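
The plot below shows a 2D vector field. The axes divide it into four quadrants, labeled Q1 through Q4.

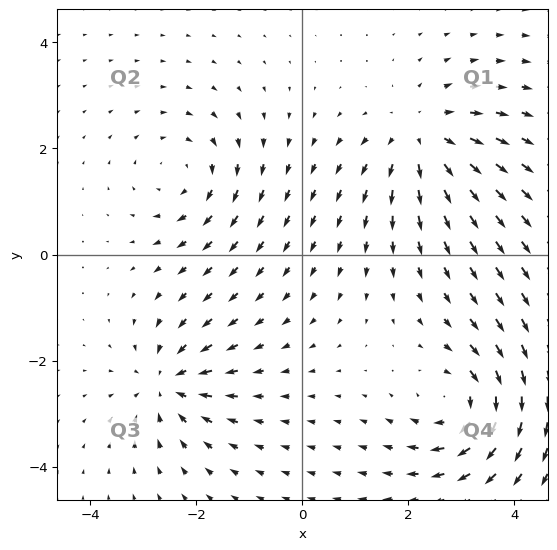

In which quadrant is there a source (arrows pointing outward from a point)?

Q1

The source sits at approximately (2.3, 2.2), which lies in quadrant Q1. The divergence there is about +4, positive as expected for a source.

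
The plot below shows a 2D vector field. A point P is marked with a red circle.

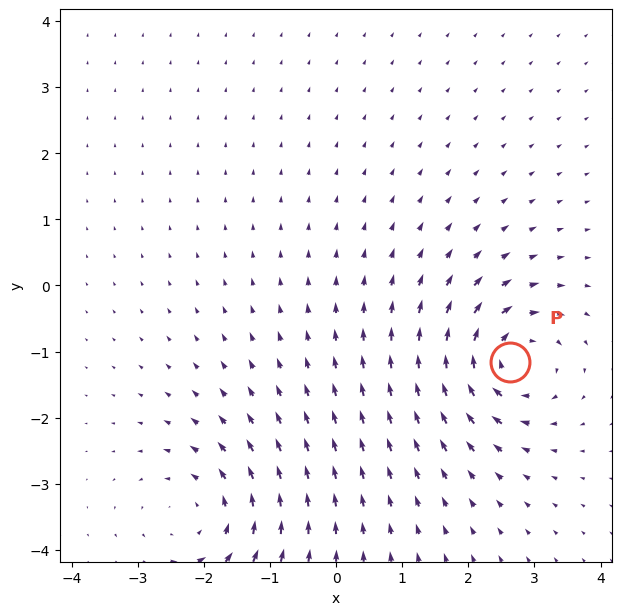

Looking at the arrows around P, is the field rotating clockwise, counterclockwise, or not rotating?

clockwise

Near P at (2.6, -1.2) the arrows circulate clockwise. The curl (z-component) there is about -4; negative curl means clockwise rotation.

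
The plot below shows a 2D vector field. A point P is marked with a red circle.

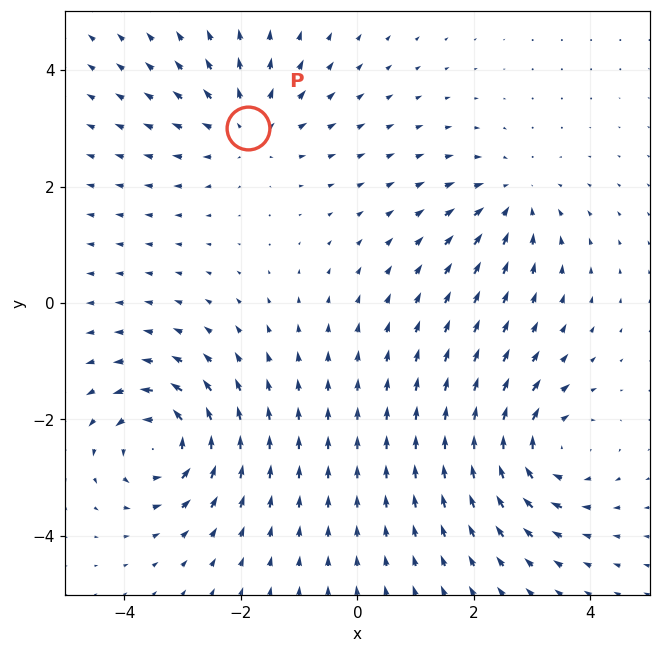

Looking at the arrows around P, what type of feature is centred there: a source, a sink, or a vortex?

source

At P (-1.9, 3.0) the arrows spread outward. Divergence about +3, curl ≈0 — positive divergence with near-zero curl is a source.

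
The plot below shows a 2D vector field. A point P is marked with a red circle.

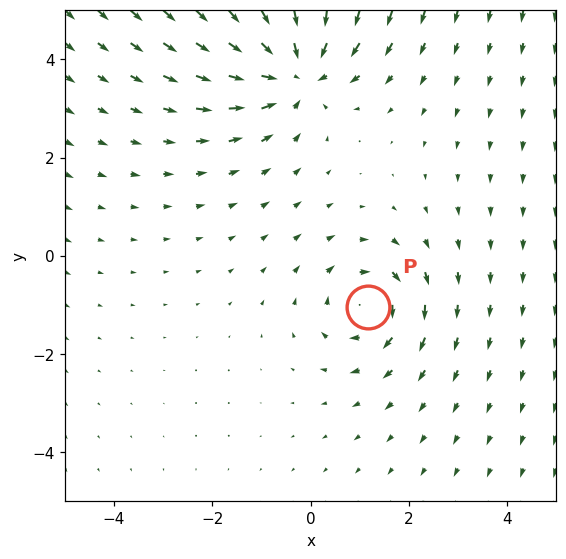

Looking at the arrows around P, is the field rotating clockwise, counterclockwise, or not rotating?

Near P at (1.2, -1.0) the arrows circulate clockwise. The curl (z-component) there is about -3; negative curl means clockwise rotation.

clockwise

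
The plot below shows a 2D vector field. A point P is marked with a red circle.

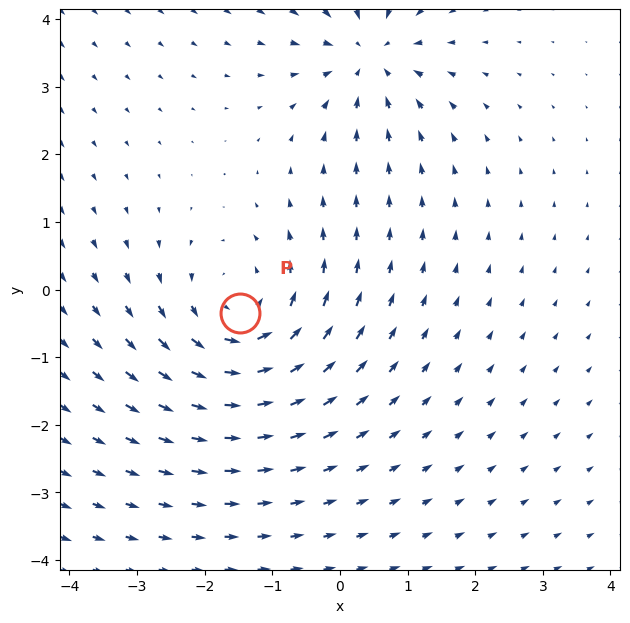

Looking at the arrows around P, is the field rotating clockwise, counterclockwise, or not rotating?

Near P at (-1.5, -0.3) the arrows circulate counterclockwise. The curl (z-component) there is about +4; positive curl means counterclockwise rotation.

counterclockwise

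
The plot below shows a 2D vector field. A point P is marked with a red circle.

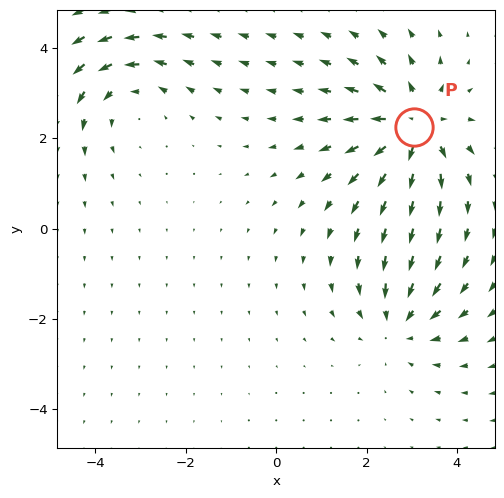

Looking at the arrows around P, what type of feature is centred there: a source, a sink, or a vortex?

source

At P (3.0, 2.3) the arrows spread outward. Divergence about +5, curl ≈0 — positive divergence with near-zero curl is a source.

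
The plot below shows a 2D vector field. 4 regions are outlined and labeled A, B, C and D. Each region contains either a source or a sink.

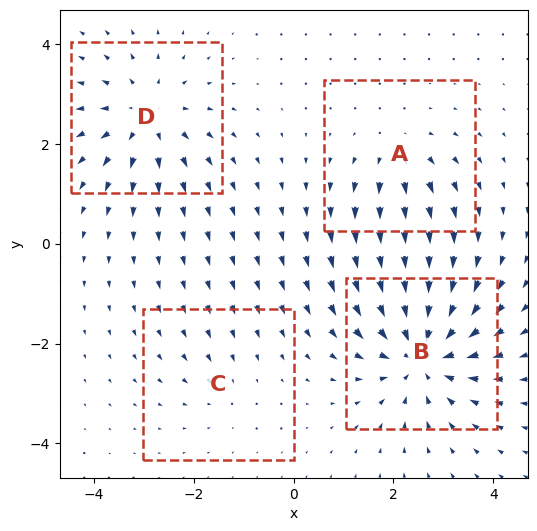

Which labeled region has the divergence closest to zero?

Divergence at each region's feature centre — A: about +3, B: about -7, C: about -2, D: about +5. Region C is closest to zero.

C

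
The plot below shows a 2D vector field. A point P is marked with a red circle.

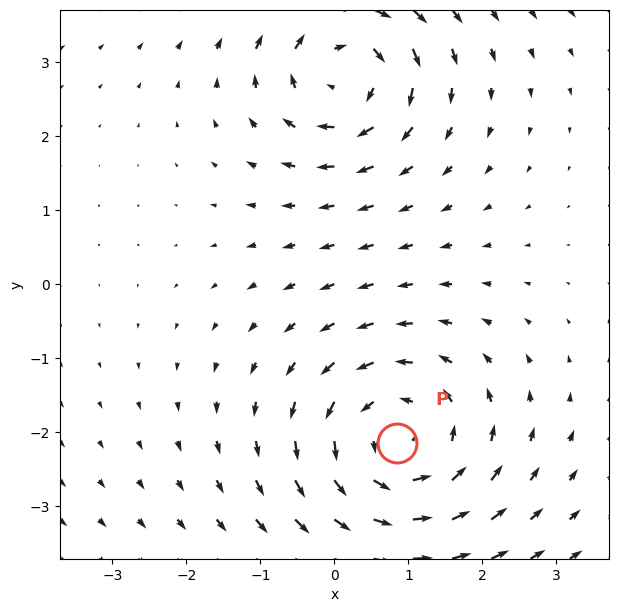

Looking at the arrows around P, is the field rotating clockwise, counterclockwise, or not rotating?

Near P at (0.9, -2.1) the arrows circulate counterclockwise. The curl (z-component) there is about +4; positive curl means counterclockwise rotation.

counterclockwise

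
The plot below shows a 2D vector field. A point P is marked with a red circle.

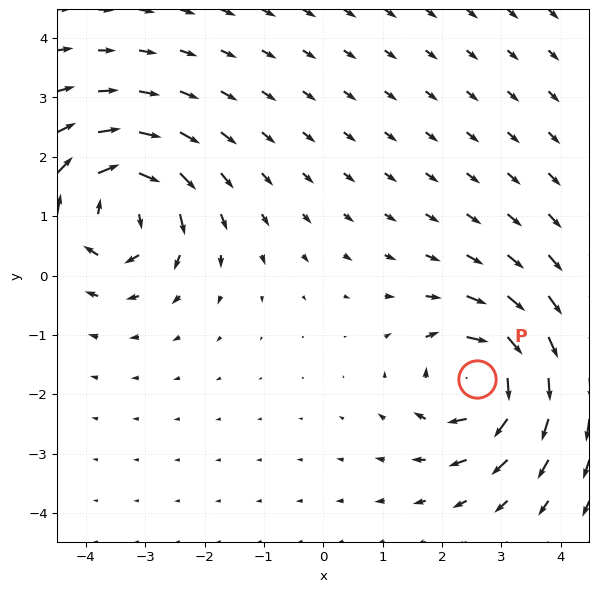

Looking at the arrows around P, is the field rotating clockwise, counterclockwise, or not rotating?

Near P at (2.6, -1.7) the arrows circulate clockwise. The curl (z-component) there is about -6; negative curl means clockwise rotation.

clockwise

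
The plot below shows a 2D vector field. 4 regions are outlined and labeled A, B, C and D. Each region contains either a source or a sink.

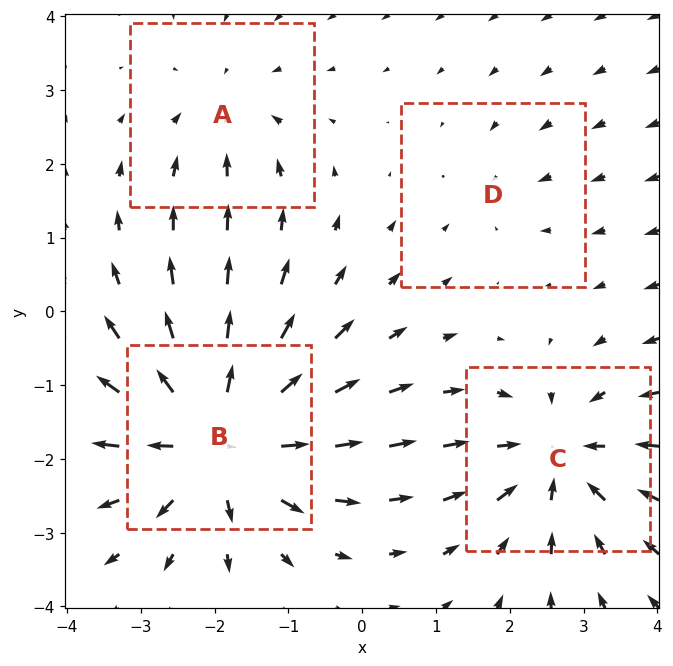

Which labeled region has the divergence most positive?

Divergence at each region's feature centre — A: about -3, B: about +8, C: about -5, D: about -2. Region B is most positive.

B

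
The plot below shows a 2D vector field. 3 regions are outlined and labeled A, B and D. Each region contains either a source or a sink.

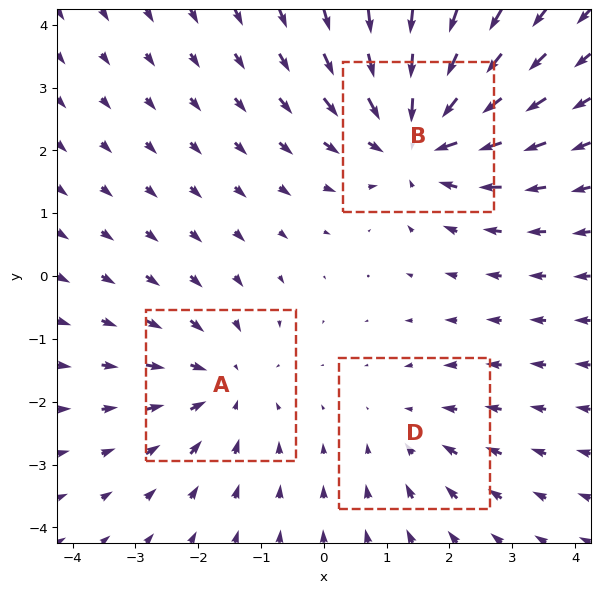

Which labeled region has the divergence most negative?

Divergence at each region's feature centre — A: about -3, B: about -4, D: about -2. Region B is most negative.

B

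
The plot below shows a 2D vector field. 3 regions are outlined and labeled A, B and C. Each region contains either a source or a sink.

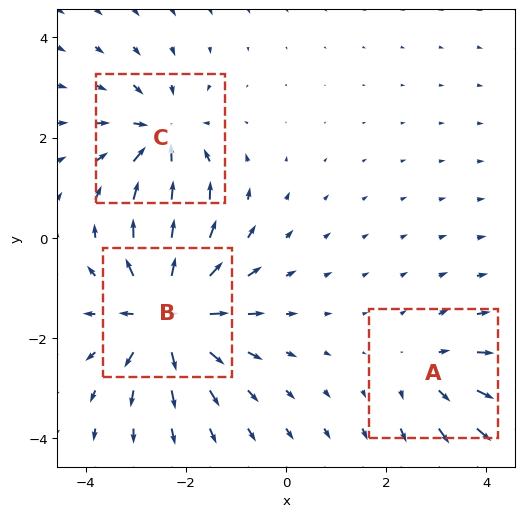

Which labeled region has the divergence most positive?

Divergence at each region's feature centre — A: about +2, B: about +5, C: about -4. Region B is most positive.

B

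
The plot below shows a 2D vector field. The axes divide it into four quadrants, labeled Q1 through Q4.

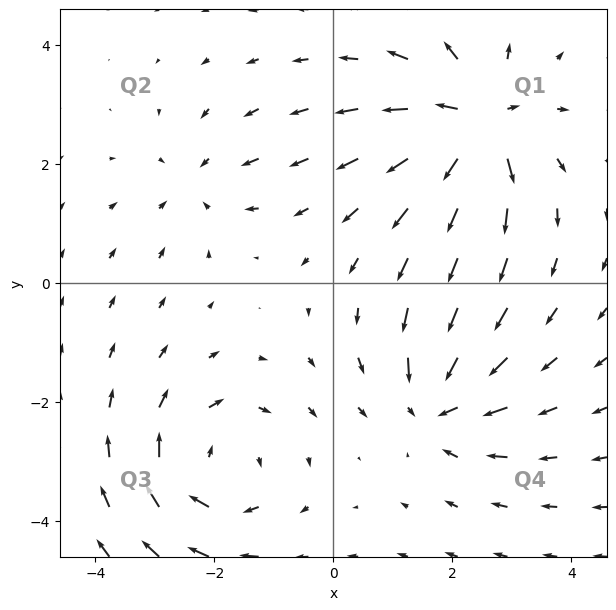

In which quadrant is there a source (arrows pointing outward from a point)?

The source sits at approximately (2.4, 2.7), which lies in quadrant Q1. The divergence there is about +7, positive as expected for a source.

Q1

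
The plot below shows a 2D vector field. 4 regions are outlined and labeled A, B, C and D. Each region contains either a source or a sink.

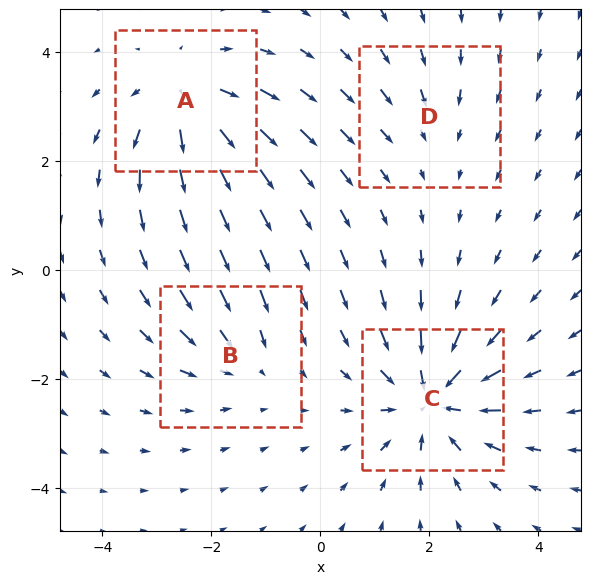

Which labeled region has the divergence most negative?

C

Divergence at each region's feature centre — A: about +5, B: about -3, C: about -6, D: about -2. Region C is most negative.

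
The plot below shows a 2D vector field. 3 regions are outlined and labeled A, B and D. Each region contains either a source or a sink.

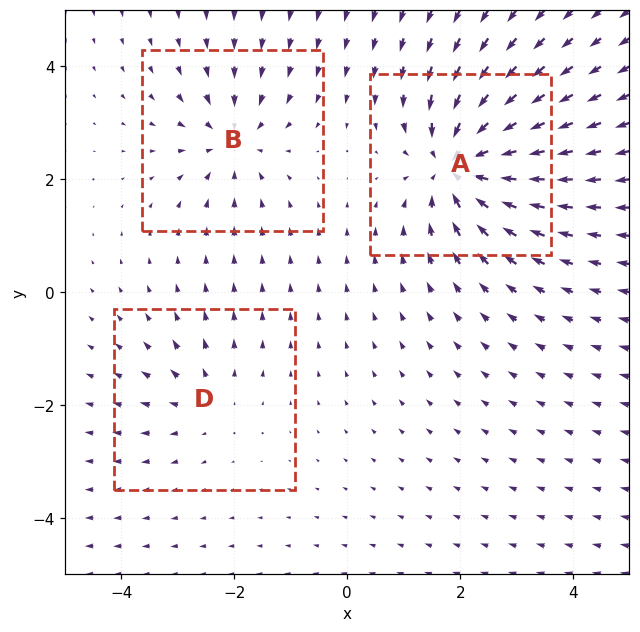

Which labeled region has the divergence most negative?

A

Divergence at each region's feature centre — A: about -6, B: about -4, D: about +2. Region A is most negative.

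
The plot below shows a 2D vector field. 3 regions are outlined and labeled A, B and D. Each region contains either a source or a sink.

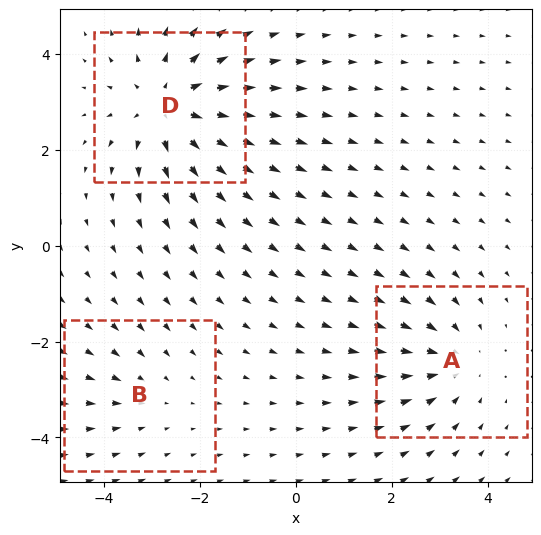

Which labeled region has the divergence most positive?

D

Divergence at each region's feature centre — A: about -3, B: about -2, D: about +4. Region D is most positive.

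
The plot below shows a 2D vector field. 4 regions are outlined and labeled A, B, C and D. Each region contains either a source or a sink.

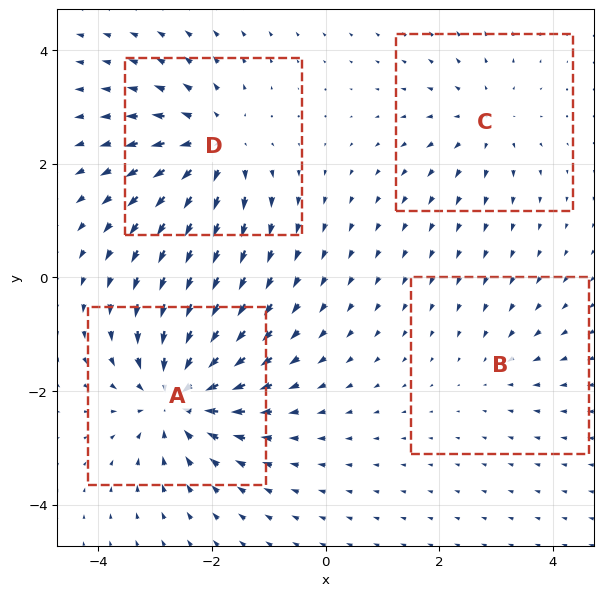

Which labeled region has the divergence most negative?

A

Divergence at each region's feature centre — A: about -7, B: about -2, C: about +3, D: about +5. Region A is most negative.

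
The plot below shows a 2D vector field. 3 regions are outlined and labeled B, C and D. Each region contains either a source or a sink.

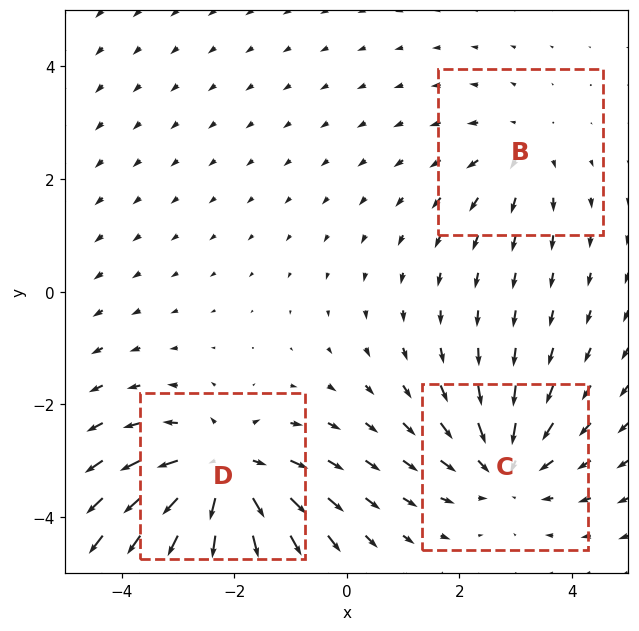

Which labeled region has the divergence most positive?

D

Divergence at each region's feature centre — B: about +2, C: about -3, D: about +4. Region D is most positive.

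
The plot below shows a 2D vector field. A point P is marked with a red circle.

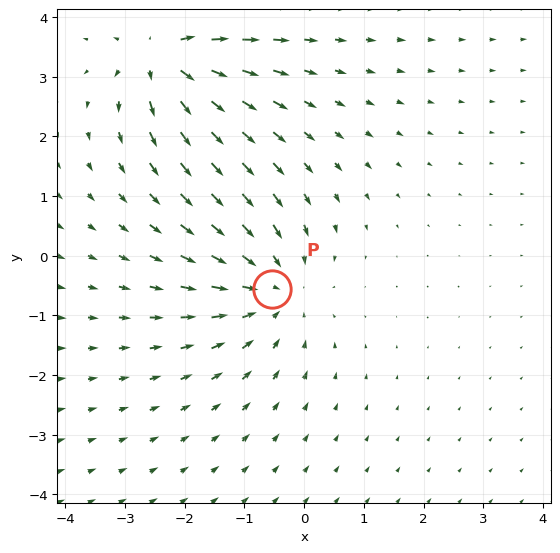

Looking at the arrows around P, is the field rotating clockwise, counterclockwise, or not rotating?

Near P at (-0.5, -0.6) the arrows show no circulation. The curl there is ≈0.

not rotating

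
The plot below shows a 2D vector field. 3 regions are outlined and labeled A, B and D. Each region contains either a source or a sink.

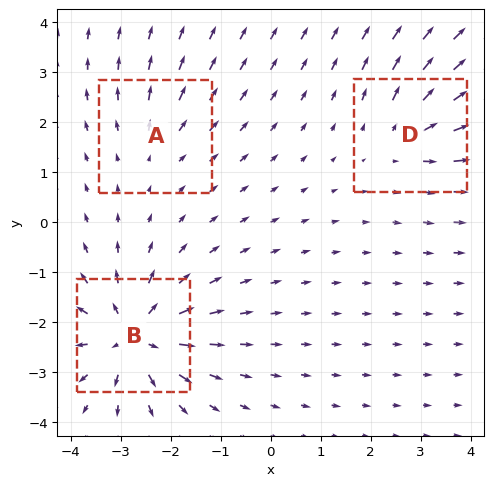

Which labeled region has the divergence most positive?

B

Divergence at each region's feature centre — A: about +2, B: about +6, D: about +3. Region B is most positive.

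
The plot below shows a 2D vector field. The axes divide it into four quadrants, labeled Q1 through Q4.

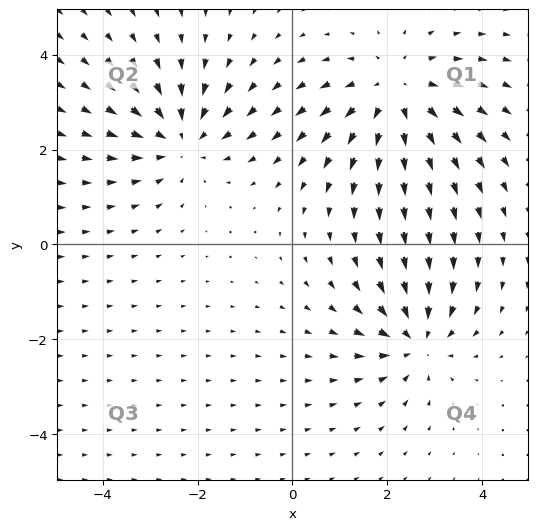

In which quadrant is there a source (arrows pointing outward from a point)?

Q1

The source sits at approximately (2.2, 3.2), which lies in quadrant Q1. The divergence there is about +4, positive as expected for a source.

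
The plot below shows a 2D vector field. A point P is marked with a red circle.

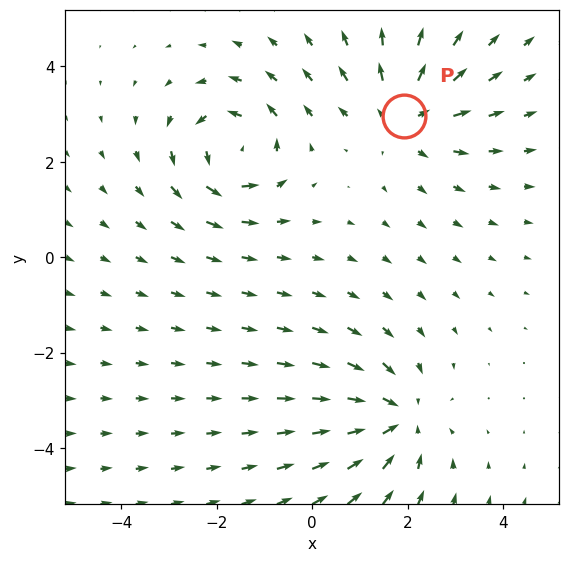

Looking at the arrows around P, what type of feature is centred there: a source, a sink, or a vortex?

At P (1.9, 3.0) the arrows spread outward. Divergence about +3, curl ≈0 — positive divergence with near-zero curl is a source.

source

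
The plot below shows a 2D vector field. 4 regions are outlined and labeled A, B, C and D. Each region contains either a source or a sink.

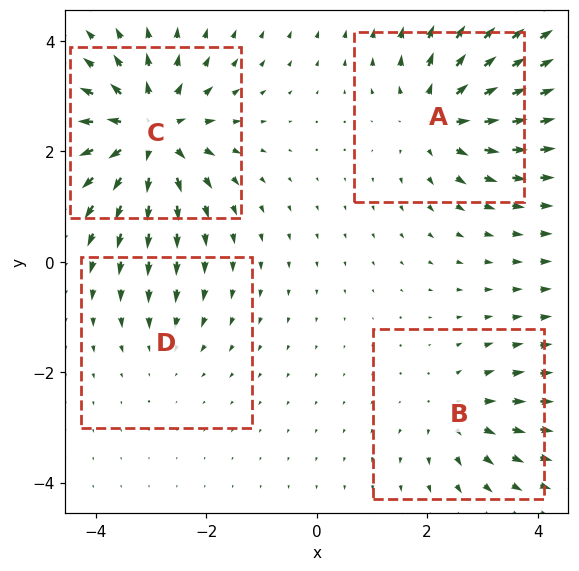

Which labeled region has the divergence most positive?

Divergence at each region's feature centre — A: about +5, B: about +4, C: about +8, D: about -2. Region C is most positive.

C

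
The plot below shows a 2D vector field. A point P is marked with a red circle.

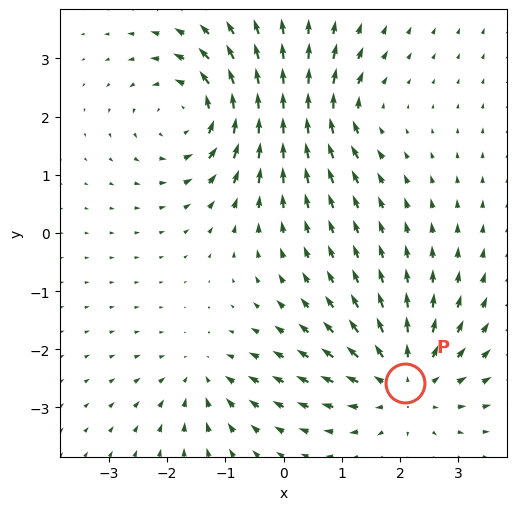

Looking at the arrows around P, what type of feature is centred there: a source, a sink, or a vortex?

source

At P (2.1, -2.6) the arrows spread outward. Divergence about +5, curl ≈0 — positive divergence with near-zero curl is a source.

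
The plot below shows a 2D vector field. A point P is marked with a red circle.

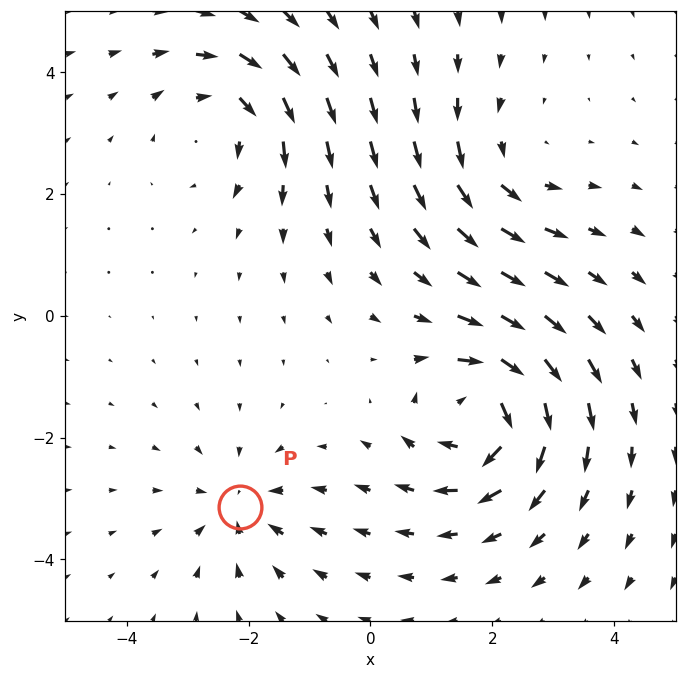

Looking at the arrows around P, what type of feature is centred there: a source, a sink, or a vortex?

sink

At P (-2.1, -3.1) the arrows converge inward. Divergence about -3, curl ≈0 — negative divergence with near-zero curl is a sink.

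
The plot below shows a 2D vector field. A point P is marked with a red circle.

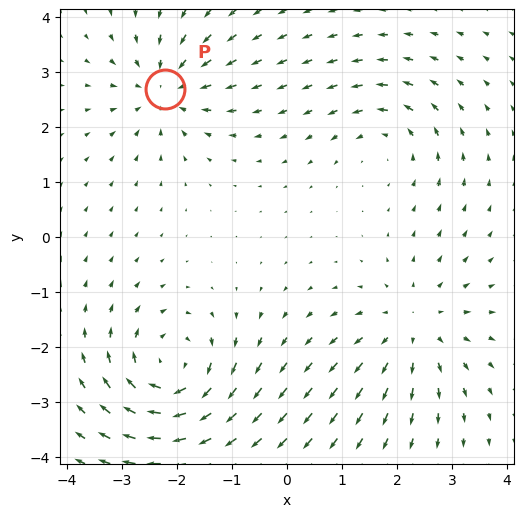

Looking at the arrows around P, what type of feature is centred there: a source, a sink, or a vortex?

At P (-2.2, 2.7) the arrows converge inward. Divergence about -4, curl ≈0 — negative divergence with near-zero curl is a sink.

sink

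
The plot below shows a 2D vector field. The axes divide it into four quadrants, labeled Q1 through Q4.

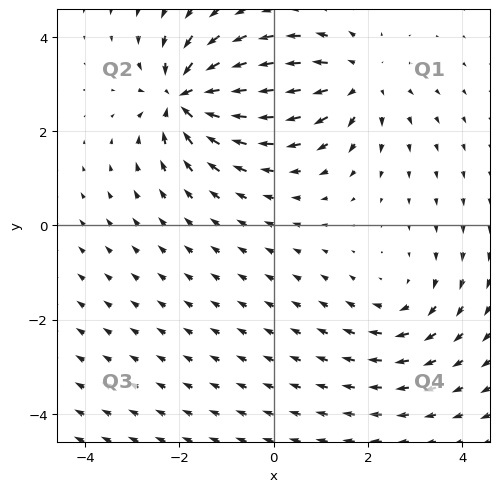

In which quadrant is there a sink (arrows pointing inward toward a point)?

The sink sits at approximately (-1.9, 2.7), which lies in quadrant Q2. The divergence there is about -7, negative as expected for a sink.

Q2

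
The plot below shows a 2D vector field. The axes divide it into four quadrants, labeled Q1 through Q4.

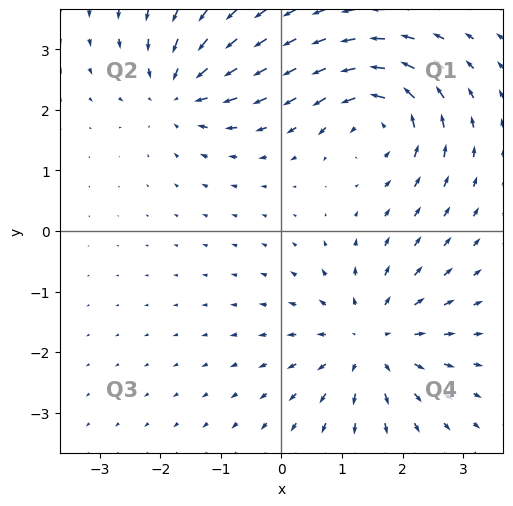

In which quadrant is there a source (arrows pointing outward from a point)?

Q4

The source sits at approximately (1.5, -1.8), which lies in quadrant Q4. The divergence there is about +3, positive as expected for a source.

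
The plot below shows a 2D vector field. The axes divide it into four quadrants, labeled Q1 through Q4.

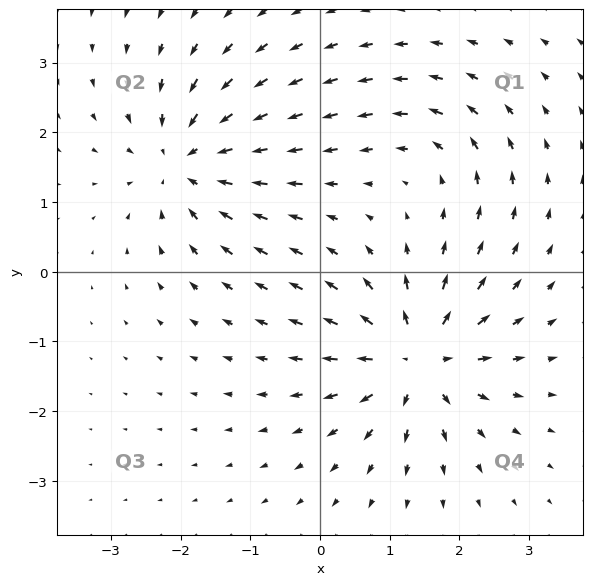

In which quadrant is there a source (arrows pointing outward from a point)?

The source sits at approximately (1.4, -1.3), which lies in quadrant Q4. The divergence there is about +6, positive as expected for a source.

Q4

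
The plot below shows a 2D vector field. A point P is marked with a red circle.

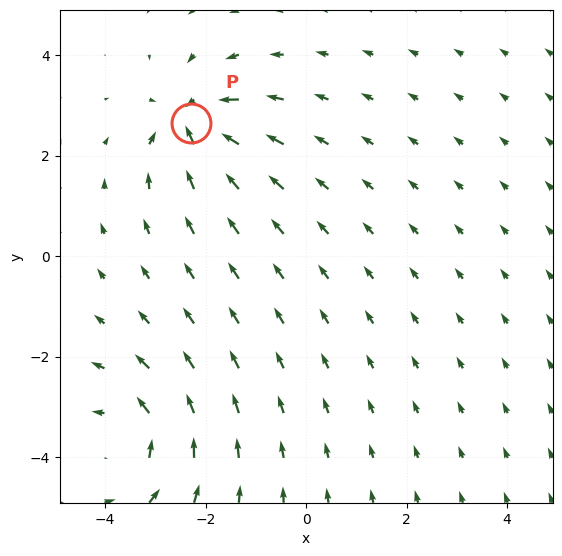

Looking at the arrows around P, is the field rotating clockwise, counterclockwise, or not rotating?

not rotating

Near P at (-2.3, 2.7) the arrows show no circulation. The curl there is ≈0.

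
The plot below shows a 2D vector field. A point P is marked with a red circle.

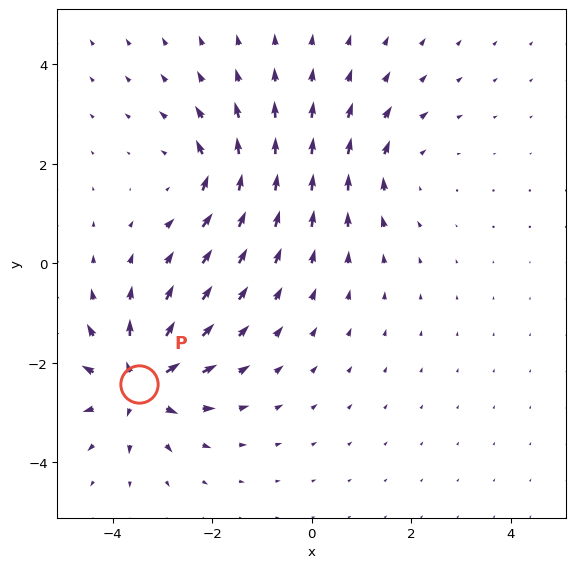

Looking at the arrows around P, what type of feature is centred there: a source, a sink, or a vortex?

At P (-3.5, -2.4) the arrows spread outward. Divergence about +6, curl ≈0 — positive divergence with near-zero curl is a source.

source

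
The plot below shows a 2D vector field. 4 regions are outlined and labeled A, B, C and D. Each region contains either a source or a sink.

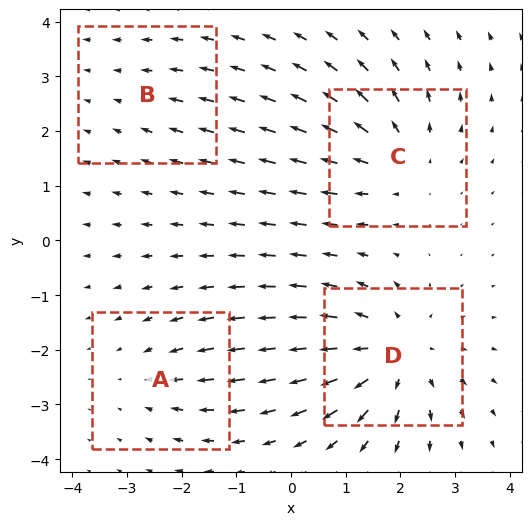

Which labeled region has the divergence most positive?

D

Divergence at each region's feature centre — A: about -3, B: about -2, C: about +4, D: about +6. Region D is most positive.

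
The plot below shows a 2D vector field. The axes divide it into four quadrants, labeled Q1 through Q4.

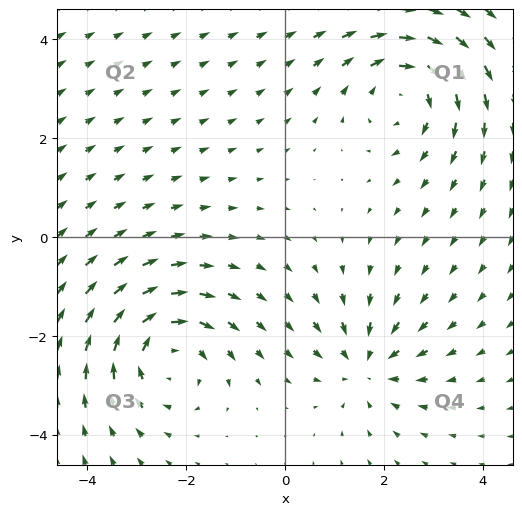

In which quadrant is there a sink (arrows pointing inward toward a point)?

Q4

The sink sits at approximately (1.6, -2.6), which lies in quadrant Q4. The divergence there is about -3, negative as expected for a sink.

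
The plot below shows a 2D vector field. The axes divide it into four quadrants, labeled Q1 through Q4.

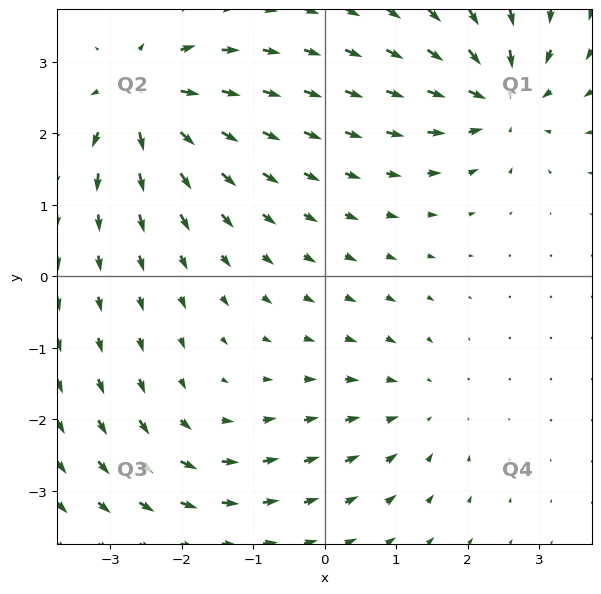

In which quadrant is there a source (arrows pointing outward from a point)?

The source sits at approximately (-2.5, 2.5), which lies in quadrant Q2. The divergence there is about +7, positive as expected for a source.

Q2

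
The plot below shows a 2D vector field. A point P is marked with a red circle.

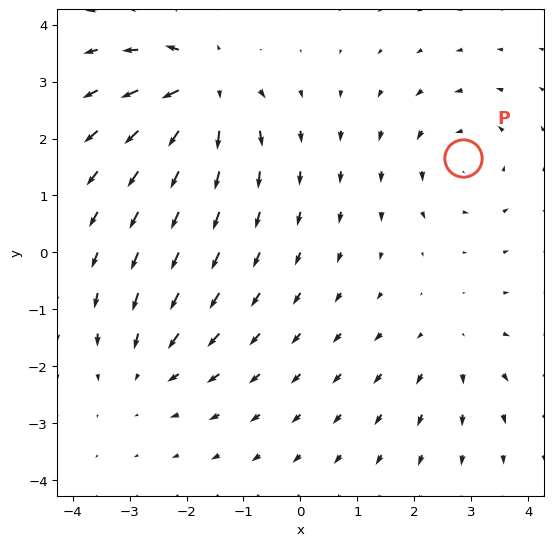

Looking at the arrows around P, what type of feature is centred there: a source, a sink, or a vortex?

At P (2.9, 1.7) the arrows circulate counterclockwise. Divergence ≈0, curl about +4 — near-zero divergence with nonzero curl is a vortex.

vortex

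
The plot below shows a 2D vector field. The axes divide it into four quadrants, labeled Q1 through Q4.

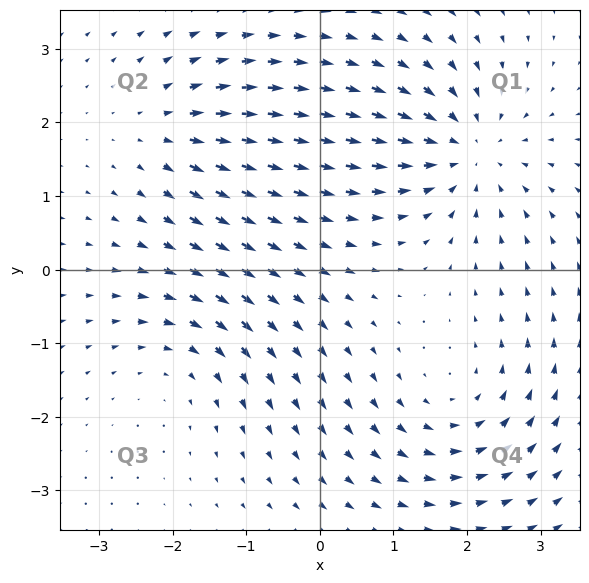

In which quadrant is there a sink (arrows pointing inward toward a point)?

Q1

The sink sits at approximately (2.0, 1.6), which lies in quadrant Q1. The divergence there is about -5, negative as expected for a sink.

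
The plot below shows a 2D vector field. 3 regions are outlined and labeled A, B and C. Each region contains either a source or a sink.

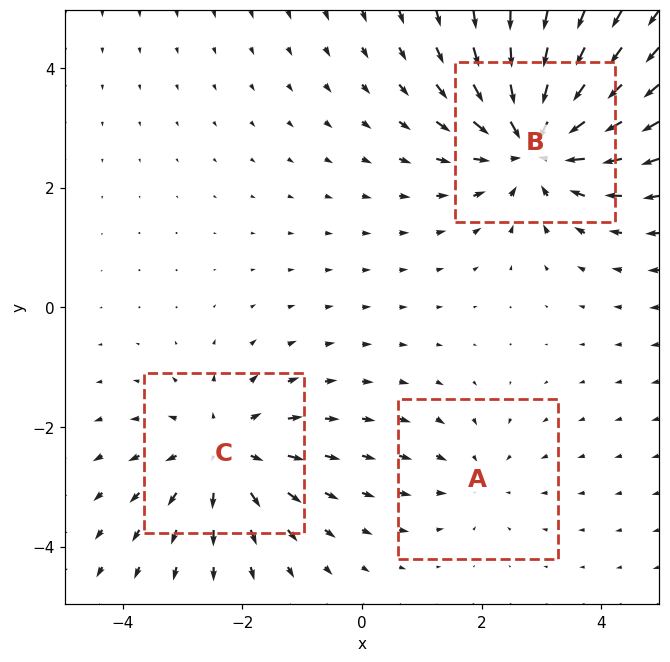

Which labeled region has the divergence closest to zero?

Divergence at each region's feature centre — A: about -2, B: about -5, C: about +3. Region A is closest to zero.

A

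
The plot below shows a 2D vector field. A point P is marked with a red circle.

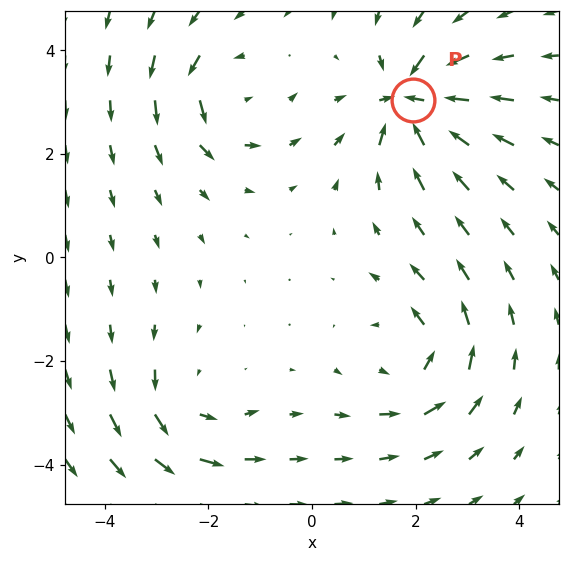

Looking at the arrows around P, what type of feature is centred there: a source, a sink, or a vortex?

sink

At P (2.0, 3.0) the arrows converge inward. Divergence about -6, curl ≈0 — negative divergence with near-zero curl is a sink.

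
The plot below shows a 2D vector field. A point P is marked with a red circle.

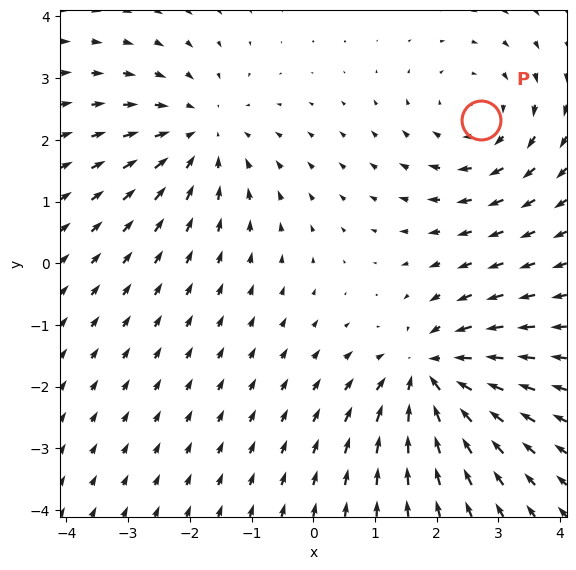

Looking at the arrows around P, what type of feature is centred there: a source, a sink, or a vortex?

At P (2.7, 2.3) the arrows circulate clockwise. Divergence ≈0, curl about -2 — near-zero divergence with nonzero curl is a vortex.

vortex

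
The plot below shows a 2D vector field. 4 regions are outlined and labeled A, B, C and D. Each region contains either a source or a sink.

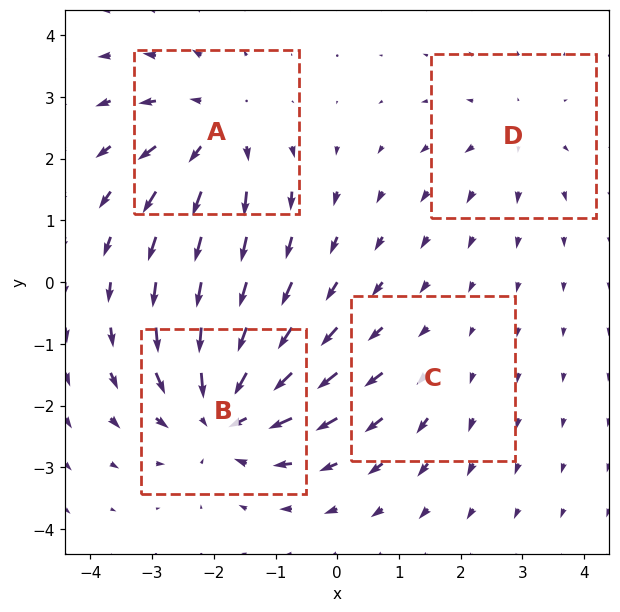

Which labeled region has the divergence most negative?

Divergence at each region's feature centre — A: about +5, B: about -7, C: about +2, D: about +3. Region B is most negative.

B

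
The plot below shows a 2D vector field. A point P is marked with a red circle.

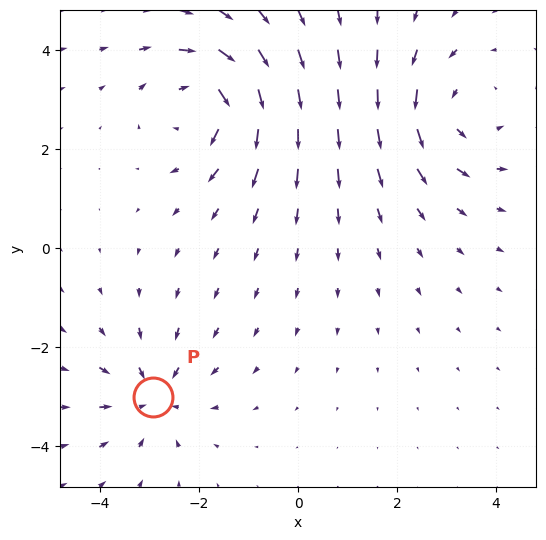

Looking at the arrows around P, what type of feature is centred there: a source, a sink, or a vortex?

At P (-2.9, -3.0) the arrows converge inward. Divergence about -4, curl ≈0 — negative divergence with near-zero curl is a sink.

sink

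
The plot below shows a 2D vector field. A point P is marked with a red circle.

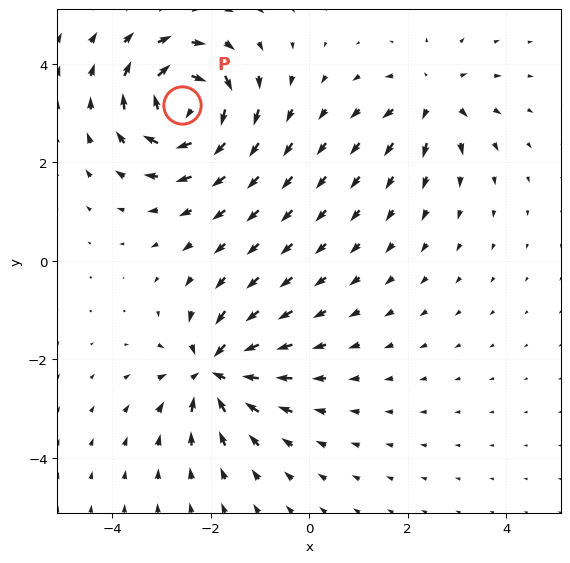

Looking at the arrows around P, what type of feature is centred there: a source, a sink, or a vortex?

At P (-2.6, 3.2) the arrows circulate clockwise. Divergence ≈0, curl about -7 — near-zero divergence with nonzero curl is a vortex.

vortex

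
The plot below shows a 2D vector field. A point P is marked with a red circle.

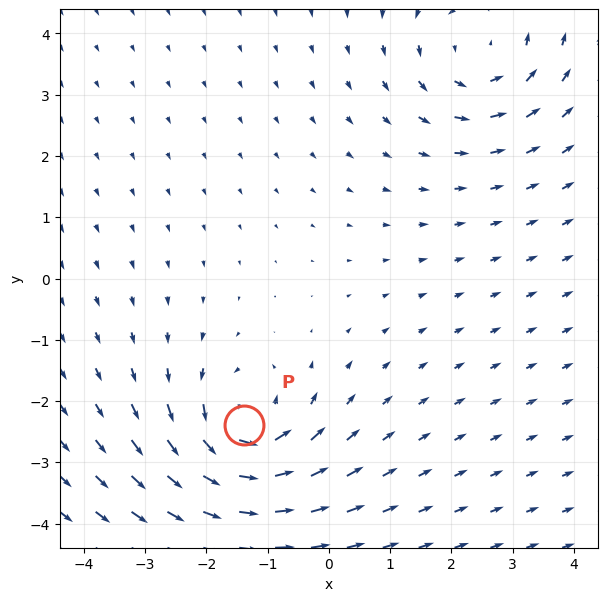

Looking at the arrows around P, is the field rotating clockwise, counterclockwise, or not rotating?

counterclockwise

Near P at (-1.4, -2.4) the arrows circulate counterclockwise. The curl (z-component) there is about +6; positive curl means counterclockwise rotation.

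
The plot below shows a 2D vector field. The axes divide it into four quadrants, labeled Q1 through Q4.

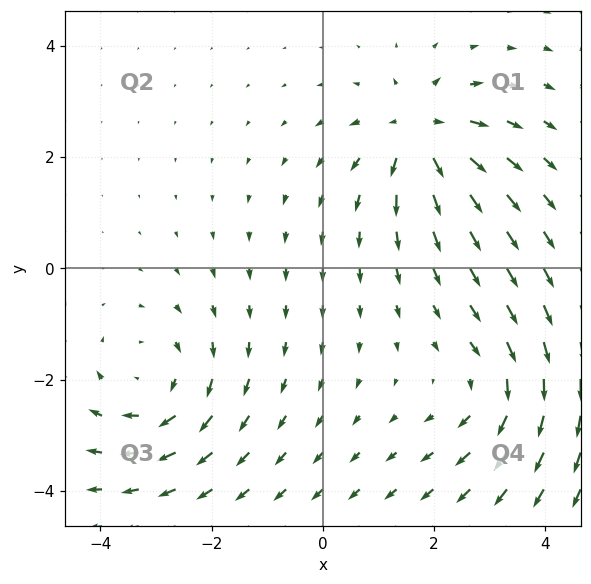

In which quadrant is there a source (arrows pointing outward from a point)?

Q1

The source sits at approximately (1.8, 2.4), which lies in quadrant Q1. The divergence there is about +4, positive as expected for a source.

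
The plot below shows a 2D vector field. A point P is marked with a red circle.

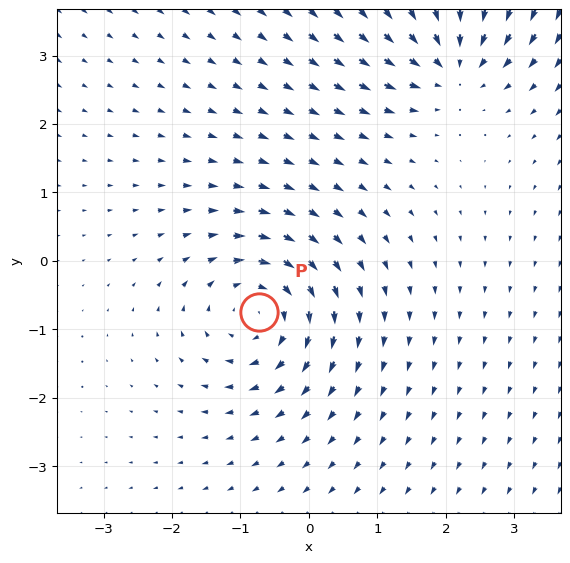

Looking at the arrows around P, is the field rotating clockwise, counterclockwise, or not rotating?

Near P at (-0.7, -0.7) the arrows circulate clockwise. The curl (z-component) there is about -5; negative curl means clockwise rotation.

clockwise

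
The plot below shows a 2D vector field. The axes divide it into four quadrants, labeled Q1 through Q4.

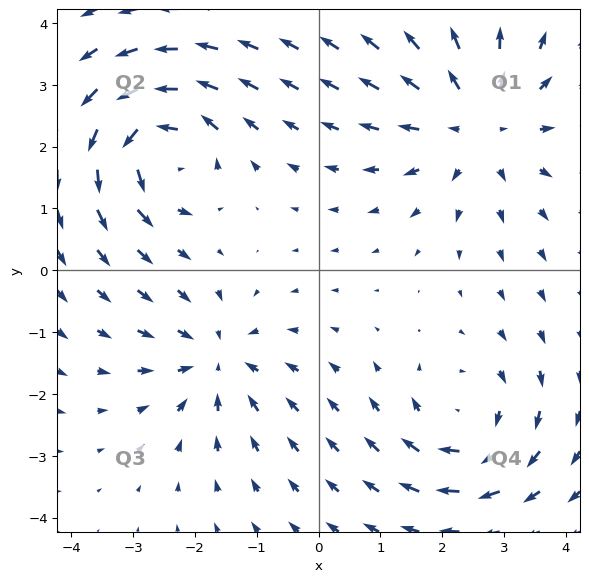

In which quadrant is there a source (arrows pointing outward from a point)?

Q1

The source sits at approximately (2.6, 2.4), which lies in quadrant Q1. The divergence there is about +3, positive as expected for a source.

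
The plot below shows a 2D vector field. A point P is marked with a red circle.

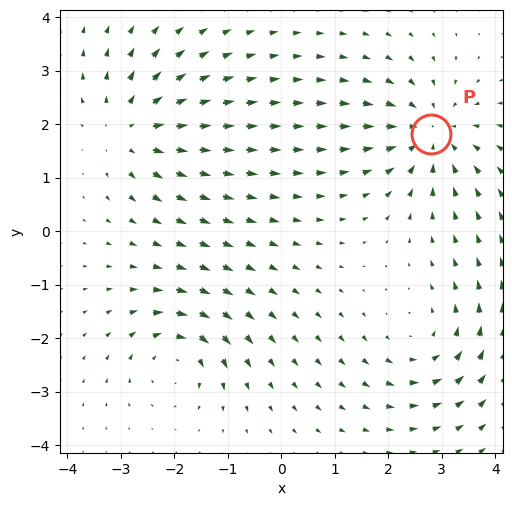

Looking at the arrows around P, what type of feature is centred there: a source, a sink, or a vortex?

sink

At P (2.8, 1.8) the arrows converge inward. Divergence about -4, curl ≈0 — negative divergence with near-zero curl is a sink.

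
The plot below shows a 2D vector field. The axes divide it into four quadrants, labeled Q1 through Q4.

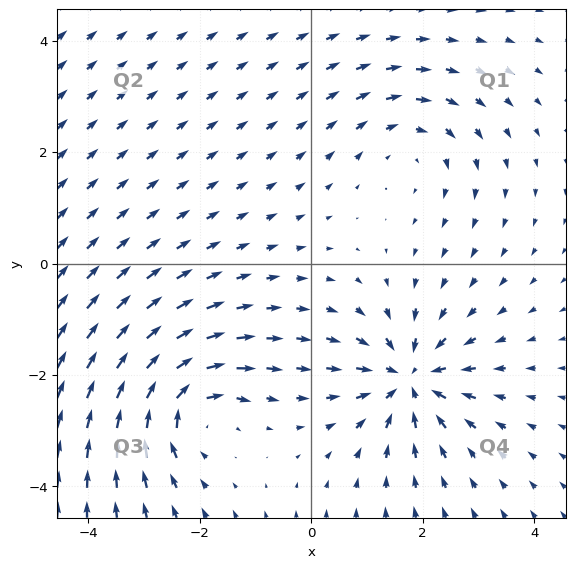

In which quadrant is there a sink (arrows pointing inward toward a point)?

Q4

The sink sits at approximately (1.8, -2.1), which lies in quadrant Q4. The divergence there is about -6, negative as expected for a sink.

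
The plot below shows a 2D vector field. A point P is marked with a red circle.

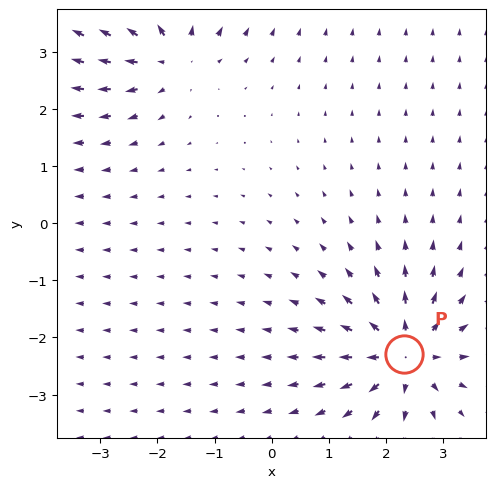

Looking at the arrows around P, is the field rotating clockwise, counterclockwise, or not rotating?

Near P at (2.3, -2.3) the arrows show no circulation. The curl there is ≈0.

not rotating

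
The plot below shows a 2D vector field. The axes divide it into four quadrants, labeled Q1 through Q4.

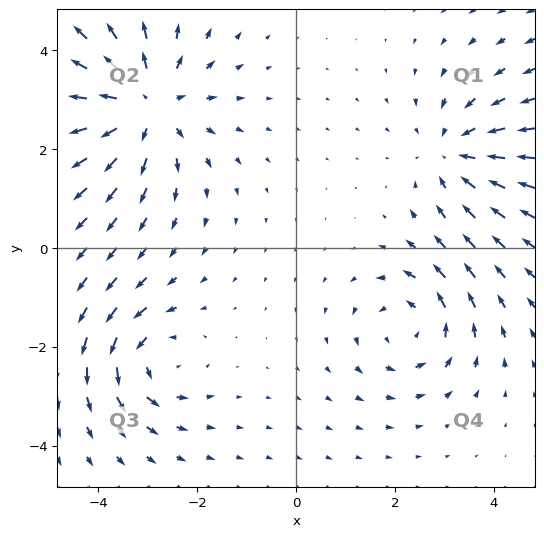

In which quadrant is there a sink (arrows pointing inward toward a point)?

The sink sits at approximately (3.2, 1.9), which lies in quadrant Q1. The divergence there is about -3, negative as expected for a sink.

Q1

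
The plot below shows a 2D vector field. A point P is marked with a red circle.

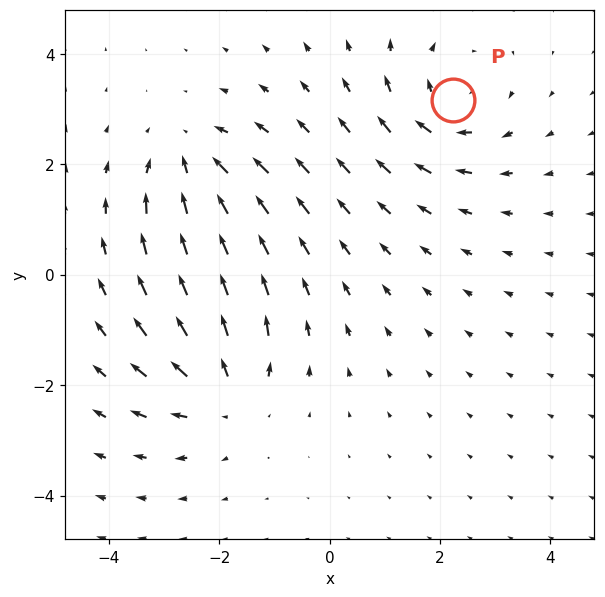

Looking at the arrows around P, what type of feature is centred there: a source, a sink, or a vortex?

At P (2.2, 3.2) the arrows circulate clockwise. Divergence ≈0, curl about -4 — near-zero divergence with nonzero curl is a vortex.

vortex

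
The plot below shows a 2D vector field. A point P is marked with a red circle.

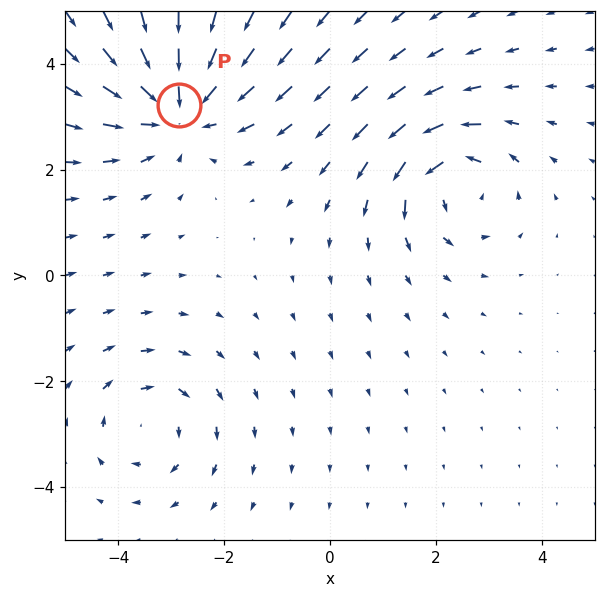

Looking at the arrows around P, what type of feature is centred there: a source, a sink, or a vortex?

At P (-2.9, 3.2) the arrows converge inward. Divergence about -4, curl ≈0 — negative divergence with near-zero curl is a sink.

sink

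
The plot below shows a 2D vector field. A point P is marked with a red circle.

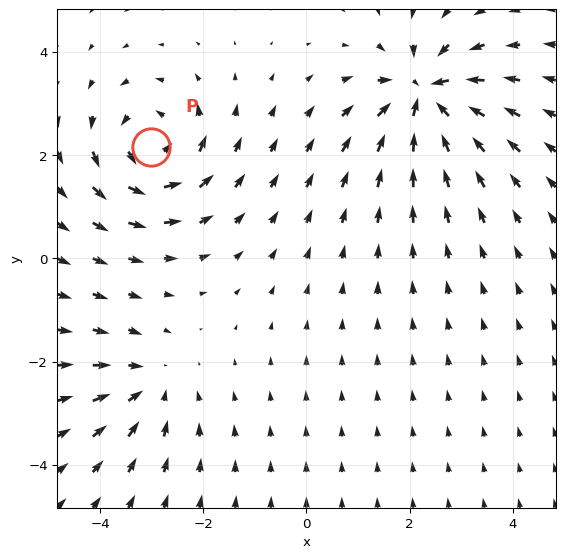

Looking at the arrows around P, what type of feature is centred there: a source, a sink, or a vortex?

At P (-3.0, 2.2) the arrows circulate counterclockwise. Divergence ≈0, curl about +5 — near-zero divergence with nonzero curl is a vortex.

vortex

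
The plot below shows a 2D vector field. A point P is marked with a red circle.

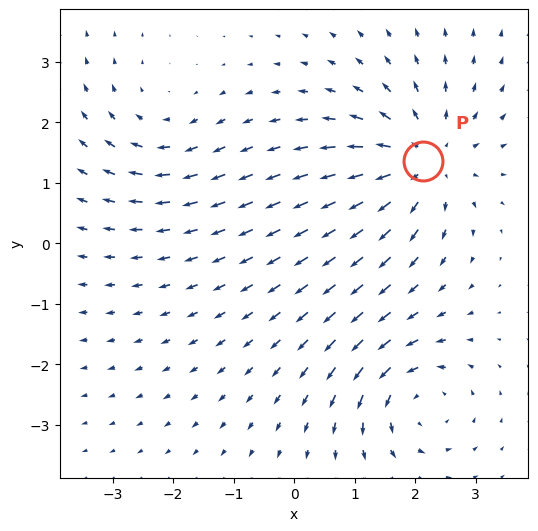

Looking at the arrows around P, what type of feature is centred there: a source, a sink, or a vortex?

At P (2.1, 1.4) the arrows spread outward. Divergence about +4, curl ≈0 — positive divergence with near-zero curl is a source.

source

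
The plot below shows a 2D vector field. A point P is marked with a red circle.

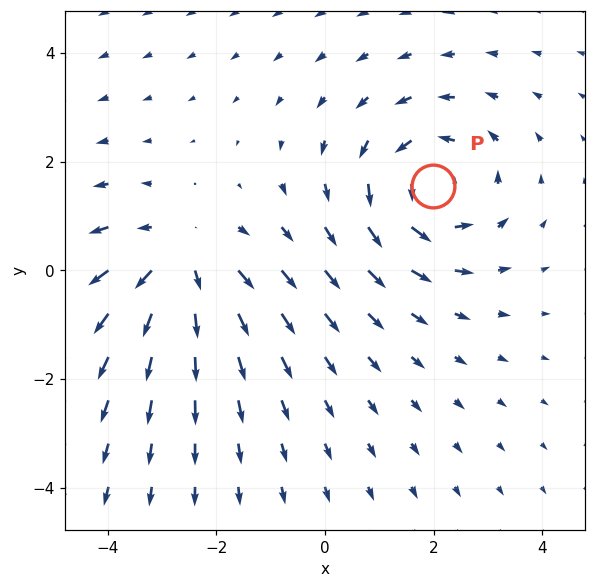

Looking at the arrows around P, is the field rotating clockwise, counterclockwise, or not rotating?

counterclockwise

Near P at (2.0, 1.6) the arrows circulate counterclockwise. The curl (z-component) there is about +4; positive curl means counterclockwise rotation.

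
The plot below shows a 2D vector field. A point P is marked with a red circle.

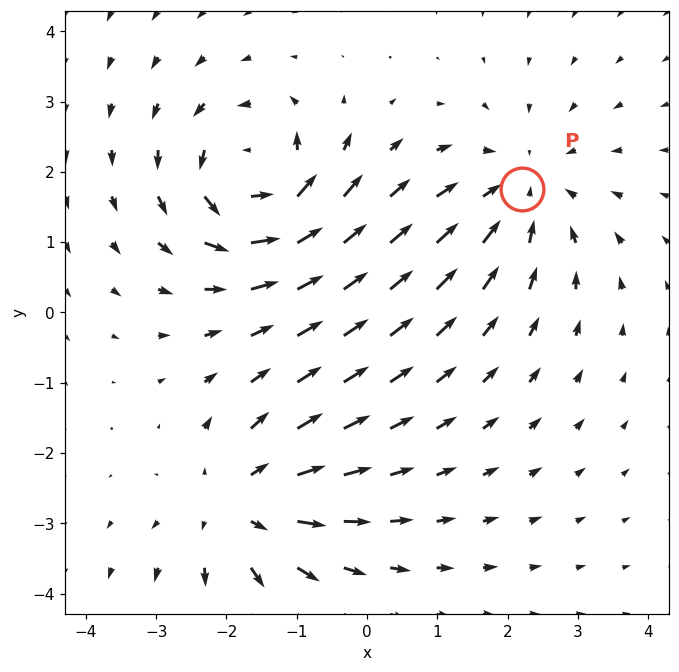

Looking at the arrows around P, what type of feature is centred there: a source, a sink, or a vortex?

At P (2.2, 1.8) the arrows converge inward. Divergence about -3, curl ≈0 — negative divergence with near-zero curl is a sink.

sink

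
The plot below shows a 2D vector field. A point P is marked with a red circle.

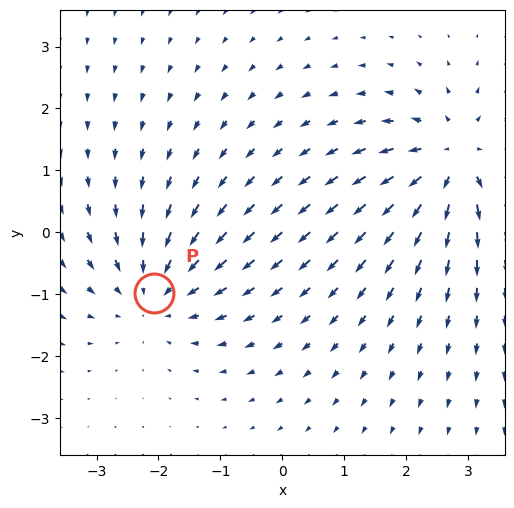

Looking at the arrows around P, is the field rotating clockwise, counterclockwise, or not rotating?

Near P at (-2.1, -1.0) the arrows show no circulation. The curl there is ≈0.

not rotating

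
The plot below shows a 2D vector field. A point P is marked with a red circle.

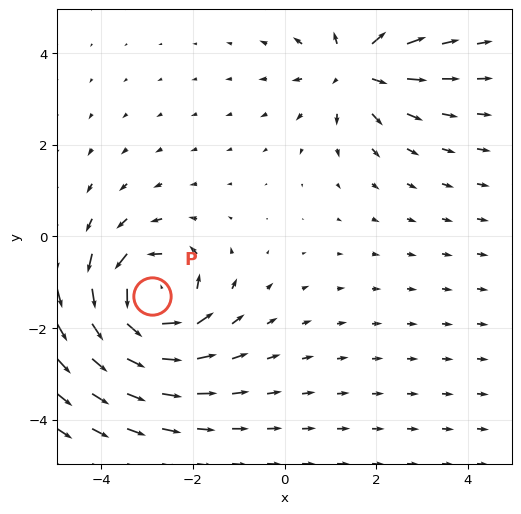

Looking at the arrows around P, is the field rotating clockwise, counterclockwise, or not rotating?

counterclockwise

Near P at (-2.9, -1.3) the arrows circulate counterclockwise. The curl (z-component) there is about +7; positive curl means counterclockwise rotation.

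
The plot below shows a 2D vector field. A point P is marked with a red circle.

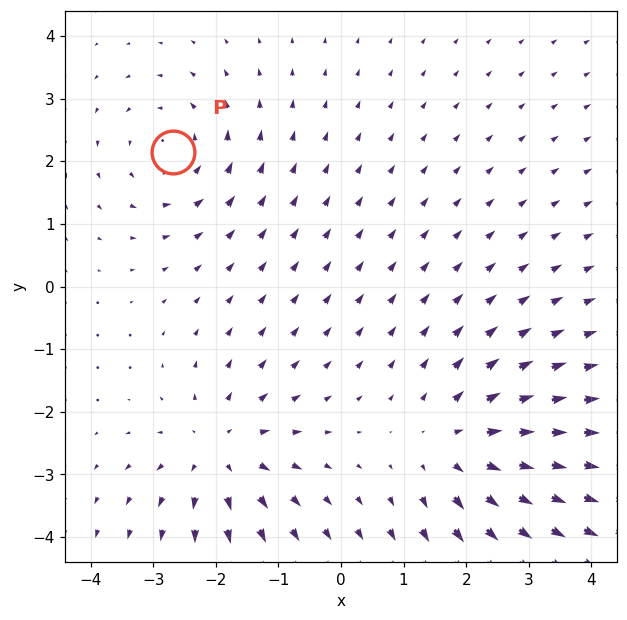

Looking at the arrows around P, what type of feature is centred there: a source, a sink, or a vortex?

At P (-2.7, 2.1) the arrows circulate counterclockwise. Divergence ≈0, curl about +3 — near-zero divergence with nonzero curl is a vortex.

vortex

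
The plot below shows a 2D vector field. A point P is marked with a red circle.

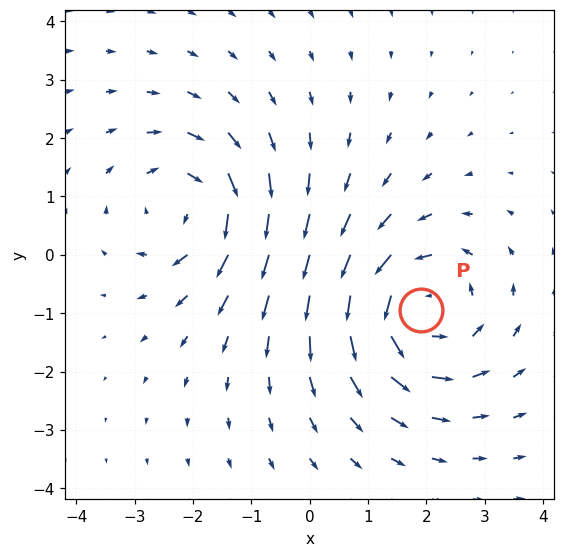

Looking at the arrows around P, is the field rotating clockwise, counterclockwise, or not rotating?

Near P at (1.9, -1.0) the arrows circulate counterclockwise. The curl (z-component) there is about +4; positive curl means counterclockwise rotation.

counterclockwise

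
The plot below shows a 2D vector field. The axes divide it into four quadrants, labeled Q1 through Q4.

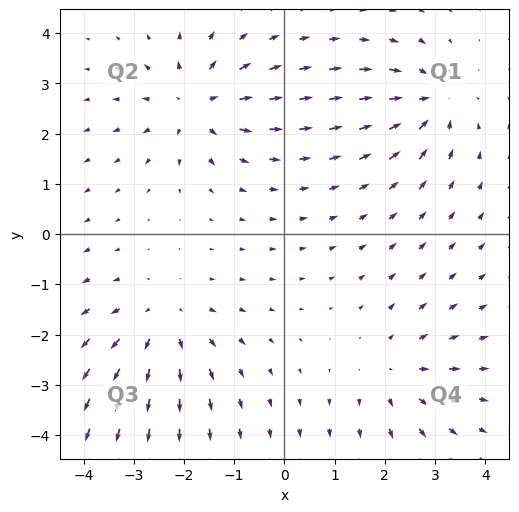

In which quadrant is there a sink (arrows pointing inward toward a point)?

Q1

The sink sits at approximately (2.9, 2.6), which lies in quadrant Q1. The divergence there is about -4, negative as expected for a sink.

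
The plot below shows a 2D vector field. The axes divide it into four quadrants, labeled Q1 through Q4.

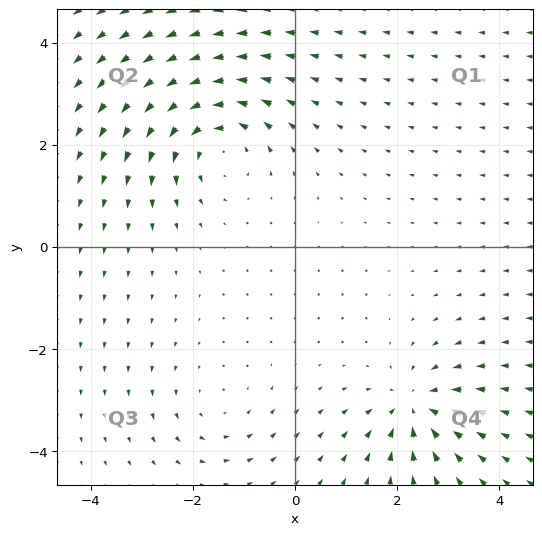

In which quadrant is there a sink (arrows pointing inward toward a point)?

The sink sits at approximately (2.4, -3.1), which lies in quadrant Q4. The divergence there is about -5, negative as expected for a sink.

Q4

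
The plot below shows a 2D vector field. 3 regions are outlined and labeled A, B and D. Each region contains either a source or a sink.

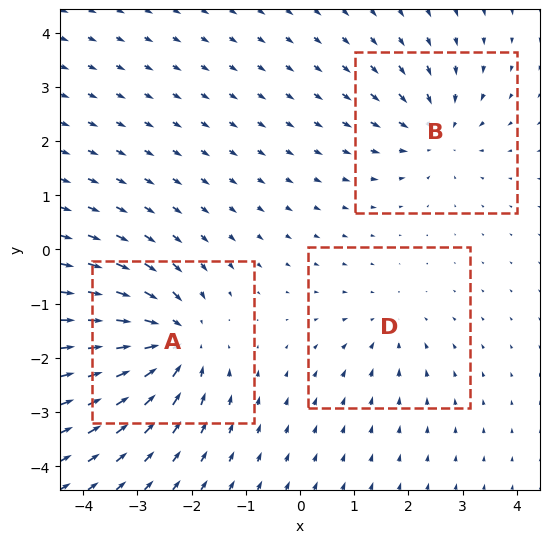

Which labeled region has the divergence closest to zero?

Divergence at each region's feature centre — A: about -5, B: about -3, D: about -2. Region D is closest to zero.

D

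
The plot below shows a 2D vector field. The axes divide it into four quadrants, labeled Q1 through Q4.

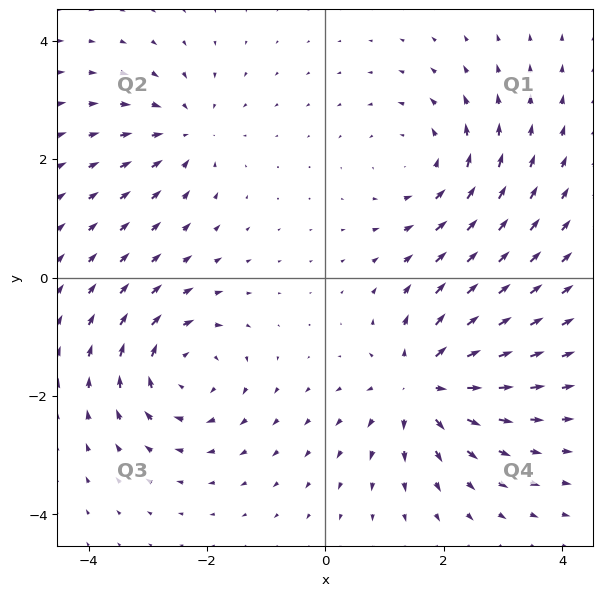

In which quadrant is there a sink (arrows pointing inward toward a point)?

The sink sits at approximately (-2.3, 2.4), which lies in quadrant Q2. The divergence there is about -3, negative as expected for a sink.

Q2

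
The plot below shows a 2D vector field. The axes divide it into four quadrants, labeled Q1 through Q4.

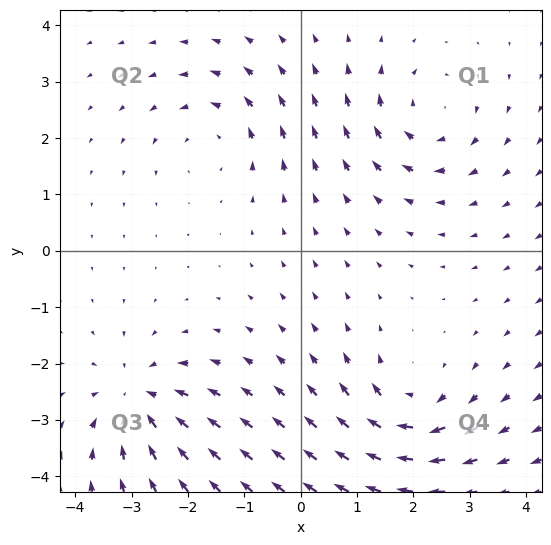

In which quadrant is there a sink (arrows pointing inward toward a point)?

Q3

The sink sits at approximately (-2.9, -2.6), which lies in quadrant Q3. The divergence there is about -6, negative as expected for a sink.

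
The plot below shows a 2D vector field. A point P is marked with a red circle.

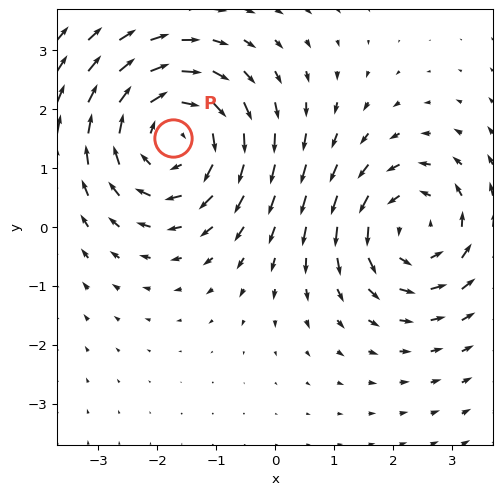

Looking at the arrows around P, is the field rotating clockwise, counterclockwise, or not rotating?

Near P at (-1.7, 1.5) the arrows circulate clockwise. The curl (z-component) there is about -4; negative curl means clockwise rotation.

clockwise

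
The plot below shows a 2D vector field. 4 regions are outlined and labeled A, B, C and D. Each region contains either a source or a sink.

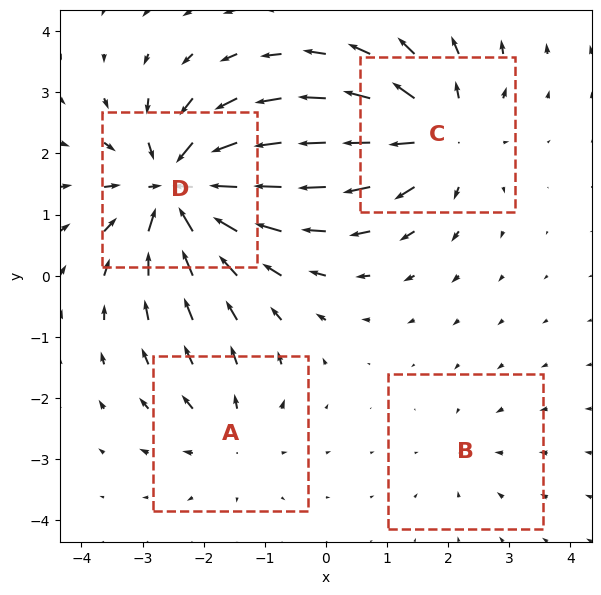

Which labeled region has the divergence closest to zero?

Divergence at each region's feature centre — A: about +3, B: about -2, C: about +6, D: about -8. Region B is closest to zero.

B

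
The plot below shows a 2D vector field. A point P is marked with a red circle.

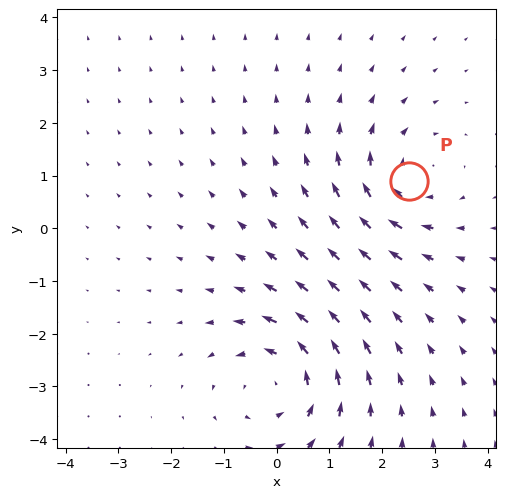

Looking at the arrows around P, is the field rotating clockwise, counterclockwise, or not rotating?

clockwise

Near P at (2.5, 0.9) the arrows circulate clockwise. The curl (z-component) there is about -3; negative curl means clockwise rotation.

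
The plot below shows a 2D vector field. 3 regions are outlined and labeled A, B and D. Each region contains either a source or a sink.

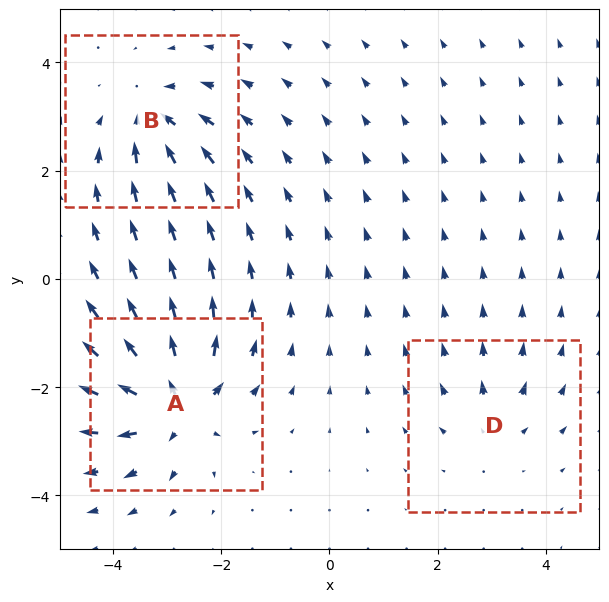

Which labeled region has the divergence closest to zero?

D

Divergence at each region's feature centre — A: about +6, B: about -4, D: about +3. Region D is closest to zero.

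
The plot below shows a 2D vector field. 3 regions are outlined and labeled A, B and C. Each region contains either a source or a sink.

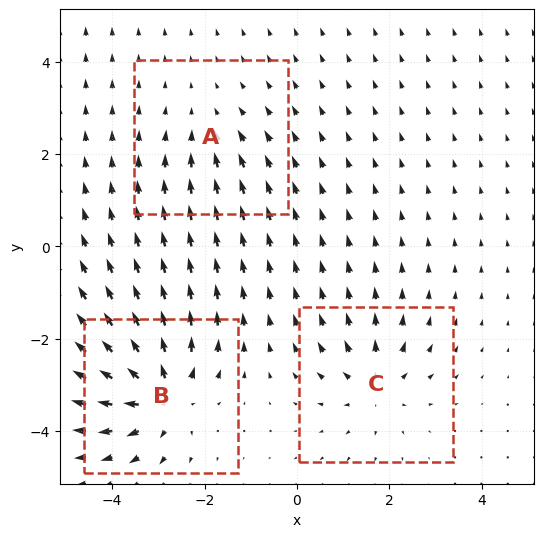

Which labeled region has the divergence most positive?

B

Divergence at each region's feature centre — A: about -2, B: about +6, C: about +4. Region B is most positive.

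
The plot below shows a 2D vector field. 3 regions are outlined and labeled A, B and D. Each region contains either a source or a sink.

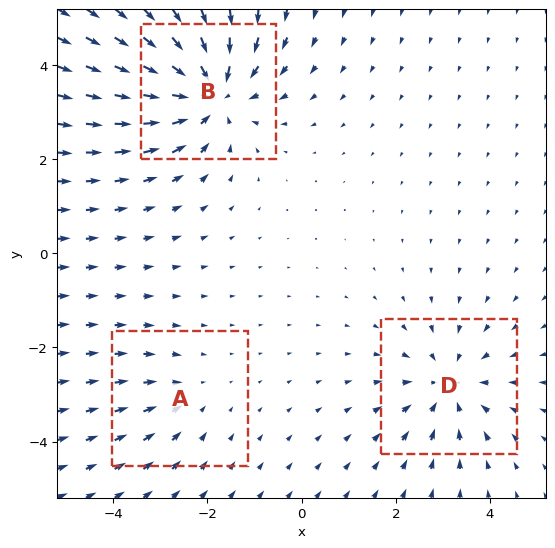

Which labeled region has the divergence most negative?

Divergence at each region's feature centre — A: about -2, B: about -5, D: about -3. Region B is most negative.

B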